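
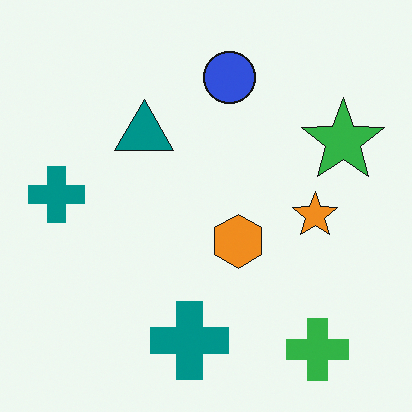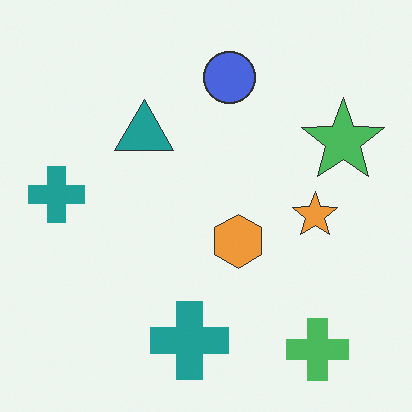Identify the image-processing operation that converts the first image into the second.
The image was given slightly reduced contrast.

Tones are pushed toward mid-grey across the whole image — a global contrast change.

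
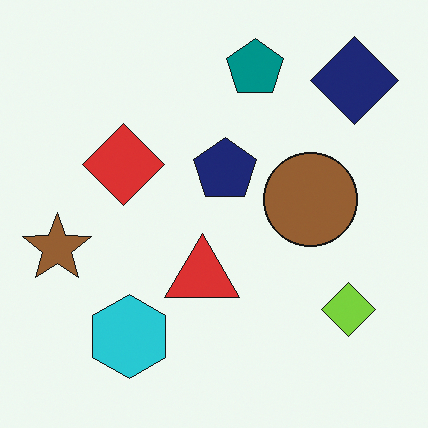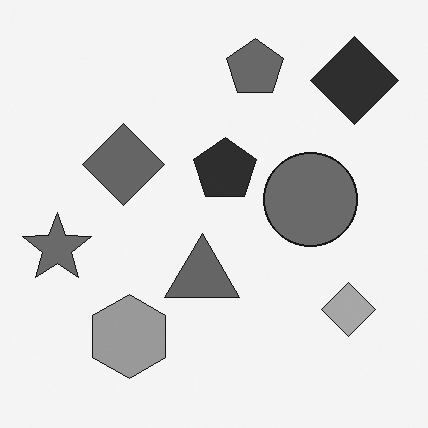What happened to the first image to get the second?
Converted to grayscale.

All color is removed — every shape is now a shade of grey.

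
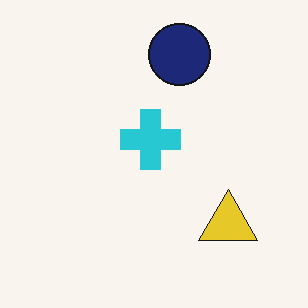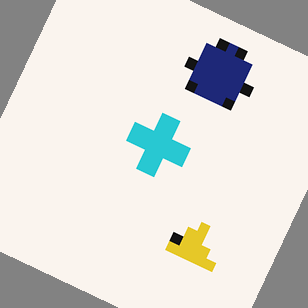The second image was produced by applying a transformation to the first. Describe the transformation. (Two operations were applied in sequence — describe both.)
The image was heavily pixelated into large blocks, then rotated clockwise by a clearly visible amount.

Shapes are reduced to large square blocks; fine edges and outlines are lost — a downscale-then-upscale (mosaic) effect. Every shape is tilted by the same angle and the image corners show triangular fill wedges — a whole-image rotation by a non-right angle.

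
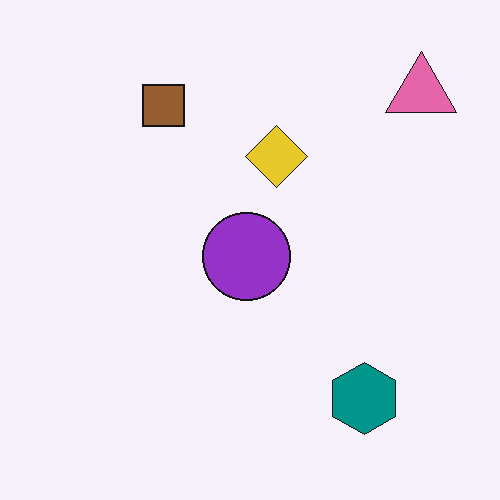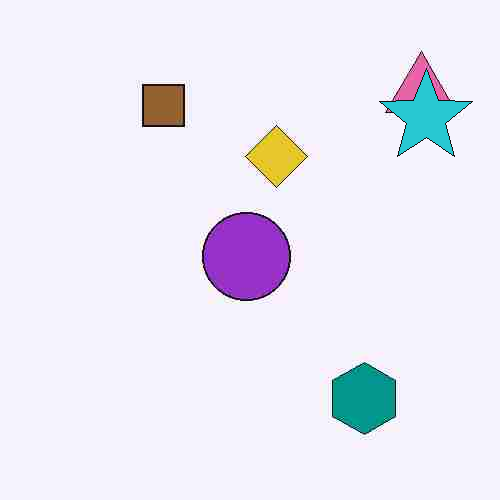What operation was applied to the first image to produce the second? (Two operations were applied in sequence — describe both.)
This is the original image heavily JPEG-compressed with obvious blocking artifacts, then overlaid with an additional cyan star.

Blocky 8×8 compression artifacts appear around shape edges and the flat background shows ringing — characteristic JPEG degradation. A cyan star appears in the second image that is absent from the first.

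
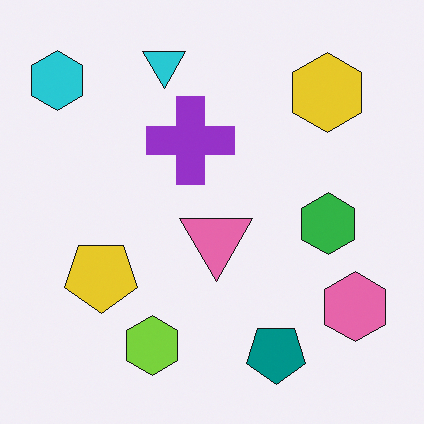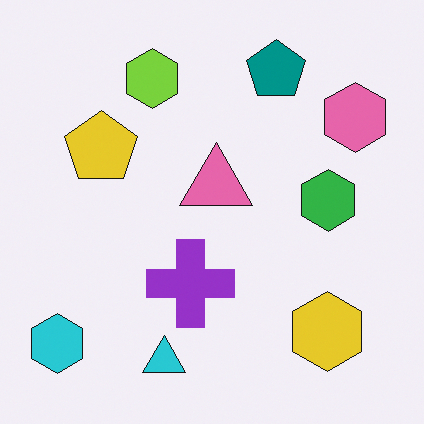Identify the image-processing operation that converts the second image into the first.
The image was flipped vertically (top ↔ bottom).

The cyan triangle is in the bottom of the second image and the top of the first — shapes on opposite sides of the horizontal midline have swapped in a mirror flip.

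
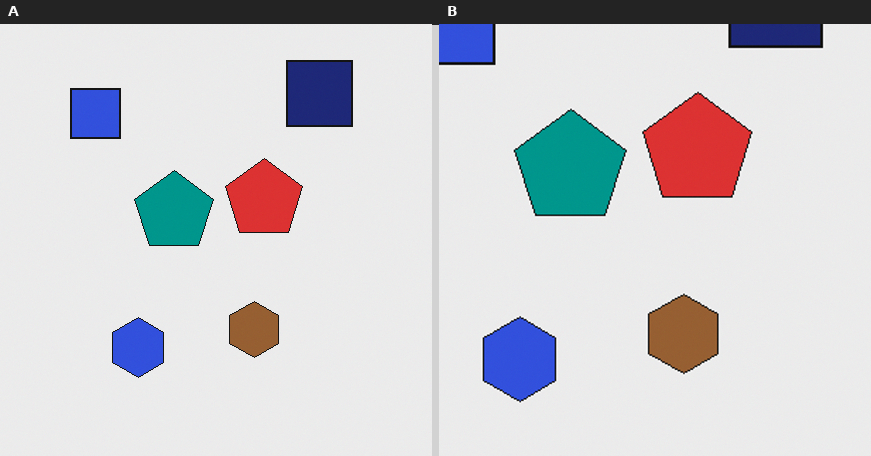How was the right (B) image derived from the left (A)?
The transformation is: cropped to a modestly smaller region and rescaled.

The visible shapes are larger and the field of view is narrower; shapes near the original edges may be partly or wholly outside the frame — a crop-and-rescale.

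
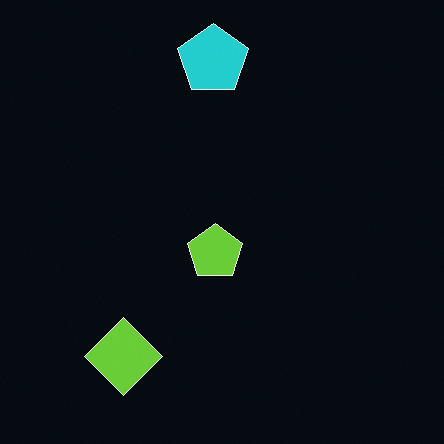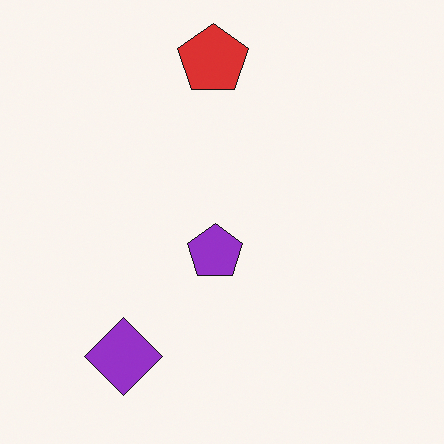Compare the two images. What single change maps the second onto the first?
The image was color-inverted (negative).

The light background has become dark and every shape's color is its complement — a photographic negative.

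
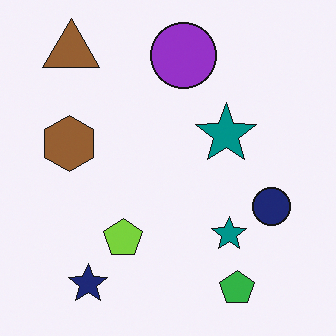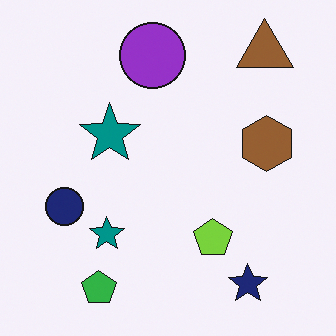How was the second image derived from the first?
The transformation is: flipped horizontally (left ↔ right).

The navy circle is in the right of the first image and the left of the second — shapes on opposite sides of the vertical midline have swapped in a mirror flip.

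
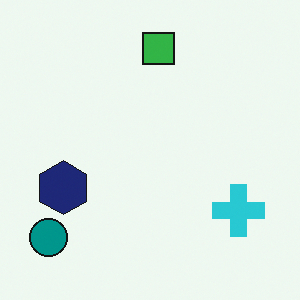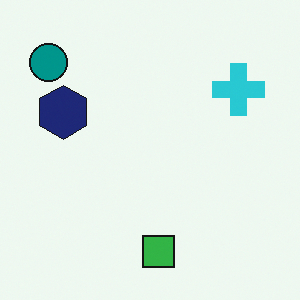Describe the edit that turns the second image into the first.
This is the original image flipped vertically (top ↔ bottom).

The green square is in the bottom of the second image and the top of the first — shapes on opposite sides of the horizontal midline have swapped in a mirror flip.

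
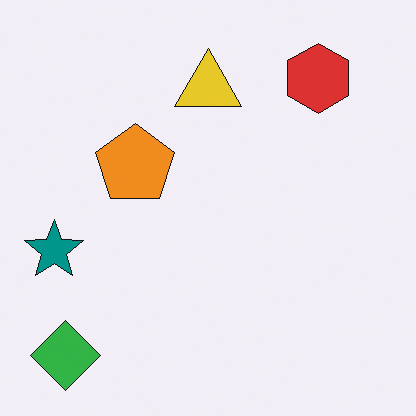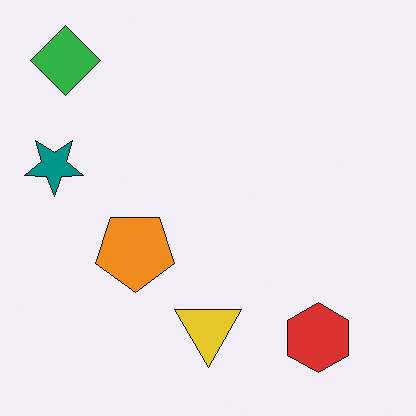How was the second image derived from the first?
The second image is the first flipped vertically (top ↔ bottom).

The green diamond is in the bottom-left of the first image and the top-left of the second — shapes on opposite sides of the horizontal midline have swapped in a mirror flip.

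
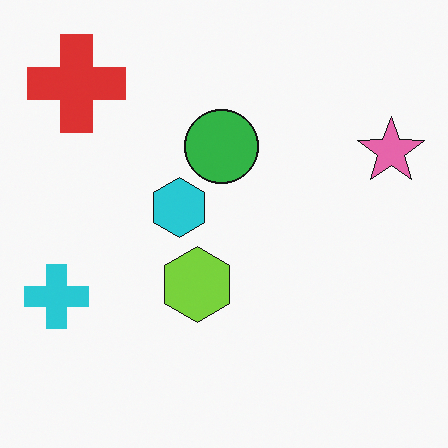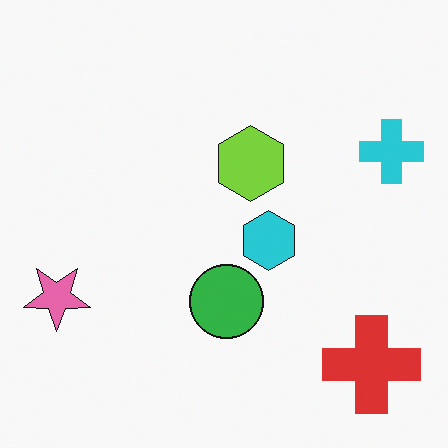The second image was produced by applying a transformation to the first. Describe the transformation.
It was rotated 180°.

The red cross sits in the top-left of the first image and the bottom-right of the second — consistent with a whole-image 180° rotation.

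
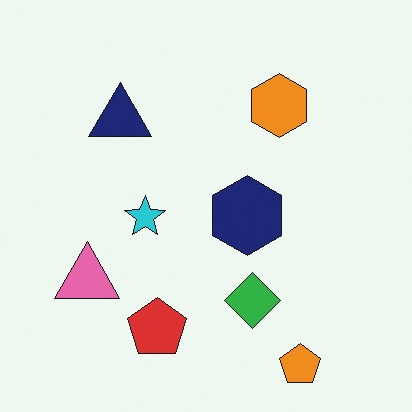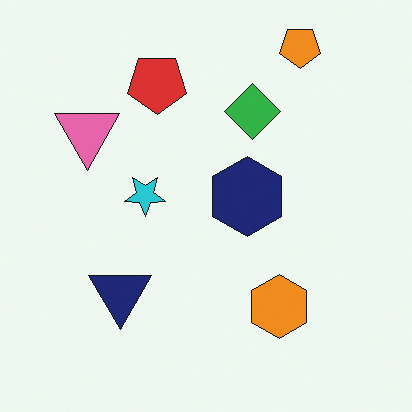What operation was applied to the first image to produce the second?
This is the original image flipped vertically (top ↔ bottom).

The orange pentagon is in the bottom-right of the first image and the top-right of the second — shapes on opposite sides of the horizontal midline have swapped in a mirror flip.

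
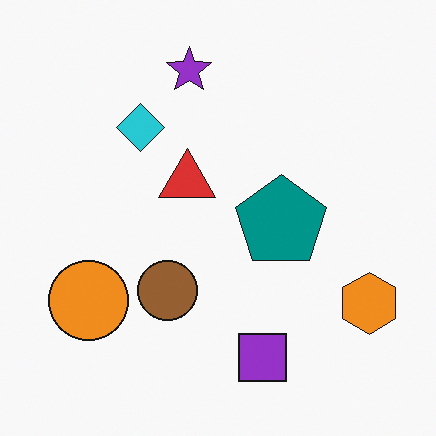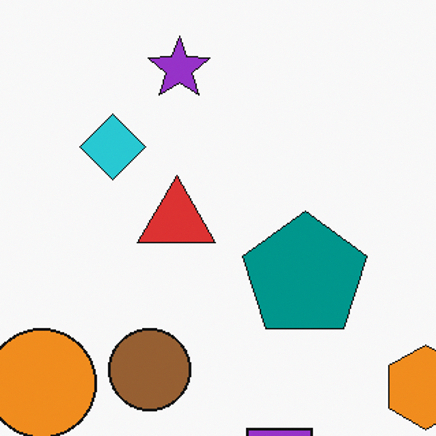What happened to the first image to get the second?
The image was cropped to a modestly smaller region and rescaled.

The visible shapes are larger and the field of view is narrower; shapes near the original edges may be partly or wholly outside the frame — a crop-and-rescale.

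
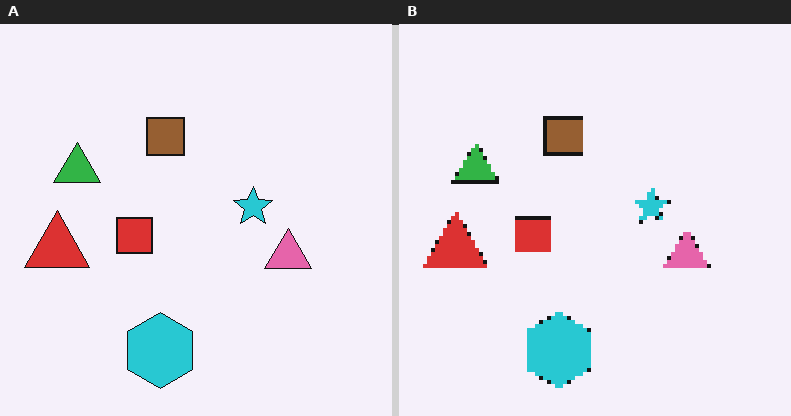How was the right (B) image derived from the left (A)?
Mildly pixelated.

Shapes are reduced to large square blocks; fine edges and outlines are lost — a downscale-then-upscale (mosaic) effect.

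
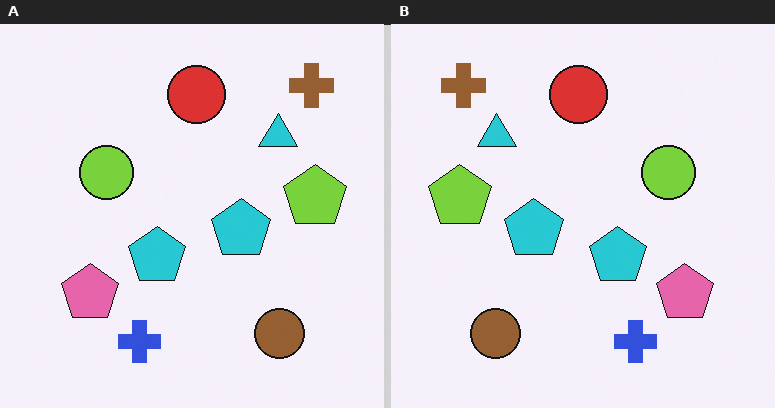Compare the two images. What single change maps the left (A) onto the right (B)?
The right (B) image is the left (A) flipped horizontally (left ↔ right).

The lime pentagon is in the right of the left (A) image and the left of the right (B) — shapes on opposite sides of the vertical midline have swapped in a mirror flip.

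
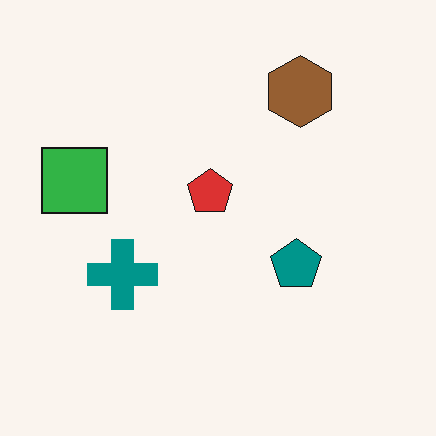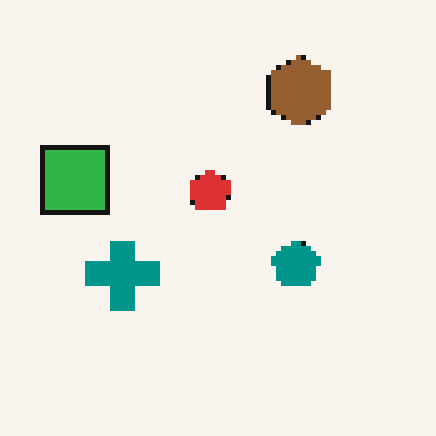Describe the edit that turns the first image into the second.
Lightly pixelated (a mild mosaic effect).

Shapes are reduced to large square blocks; fine edges and outlines are lost — a downscale-then-upscale (mosaic) effect.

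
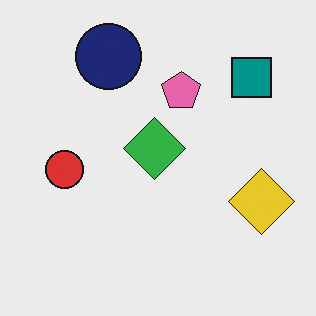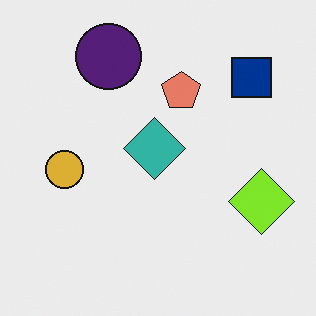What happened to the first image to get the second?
This is the original image hue-shifted slightly.

Every shape's color has rotated by the same amount around the hue wheel — a uniform hue shift.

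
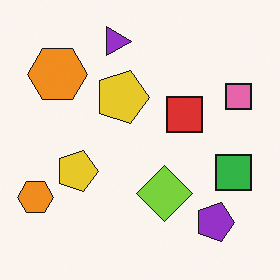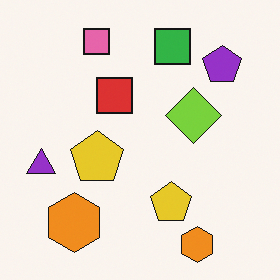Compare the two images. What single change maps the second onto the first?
The transformation is: rotated 90° clockwise.

The purple pentagon sits in the top-right of the second image and the bottom-right of the first — consistent with a whole-image 90° clockwise rotation.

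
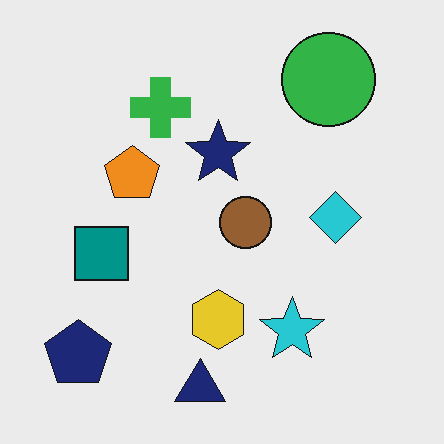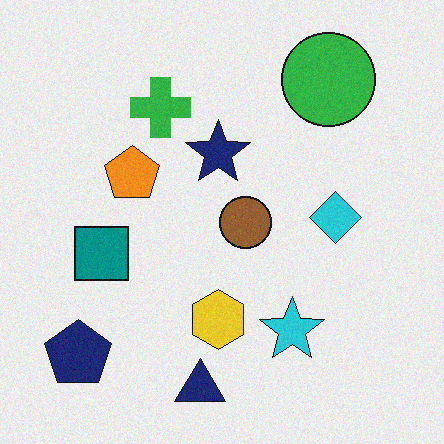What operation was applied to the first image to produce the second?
The transformation is: degraded with subtle gaussian noise.

Random speckle covers the whole image, including the flat background.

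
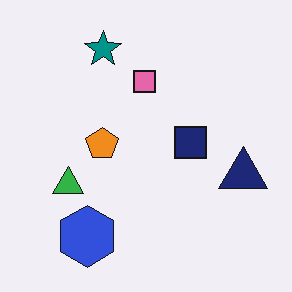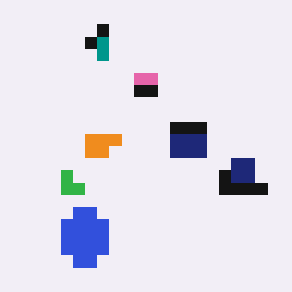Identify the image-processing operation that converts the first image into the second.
It was coarsely pixelated.

Shapes are reduced to large square blocks; fine edges and outlines are lost — a downscale-then-upscale (mosaic) effect.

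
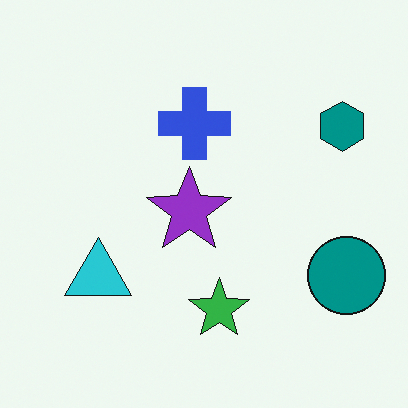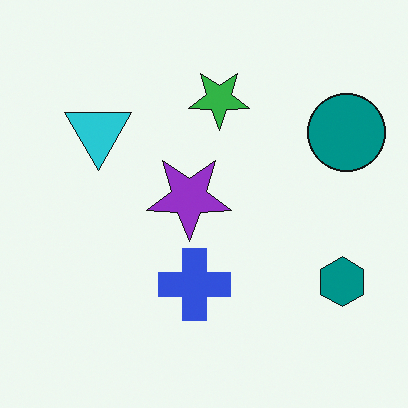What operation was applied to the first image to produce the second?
It was flipped vertically (top ↔ bottom).

The green star is in the bottom of the first image and the top of the second — shapes on opposite sides of the horizontal midline have swapped in a mirror flip.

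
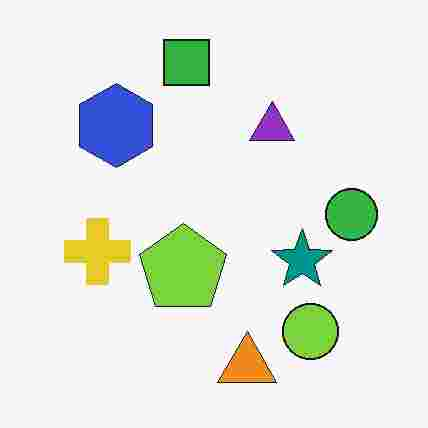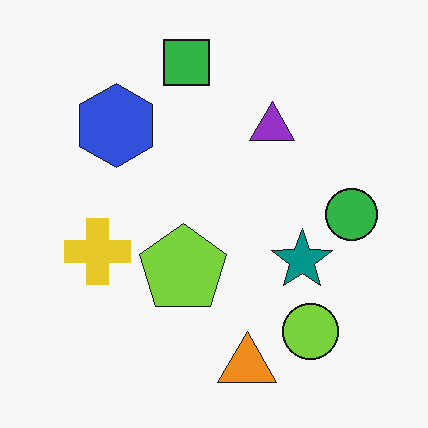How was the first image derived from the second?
It was heavily JPEG-compressed with obvious blocking artifacts.

Blocky 8×8 compression artifacts appear around shape edges and the flat background shows ringing — characteristic JPEG degradation.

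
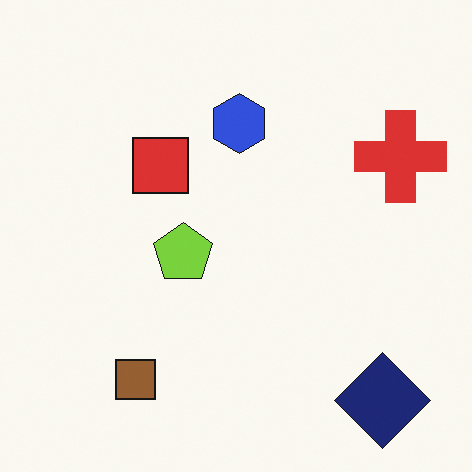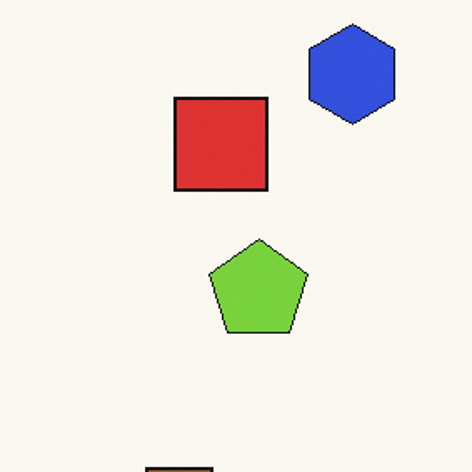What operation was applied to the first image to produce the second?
The image was cropped tightly and scaled back up.

The visible shapes are larger and the field of view is narrower; shapes near the original edges may be partly or wholly outside the frame — a crop-and-rescale.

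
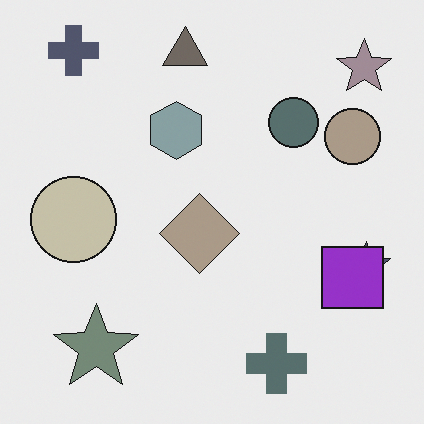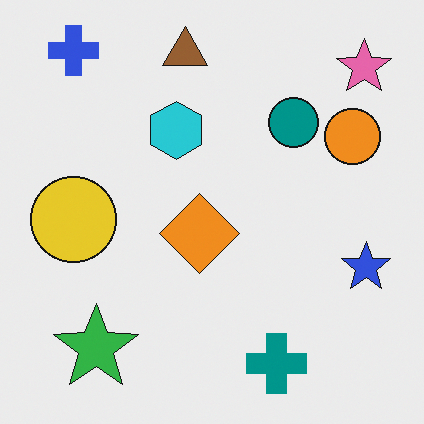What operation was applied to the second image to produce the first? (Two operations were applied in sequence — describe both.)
It was made much more muted (saturation change), then overlaid with an additional purple square.

All colors are more muted and greyish — a global saturation change. A purple square appears in the first image that is absent from the second.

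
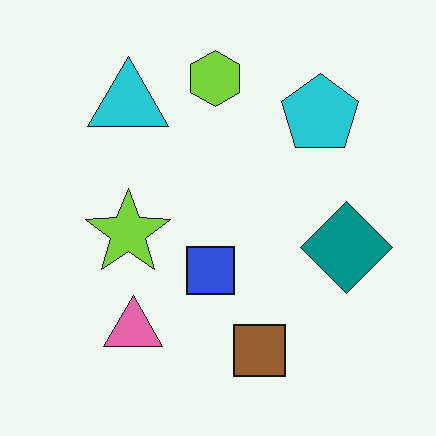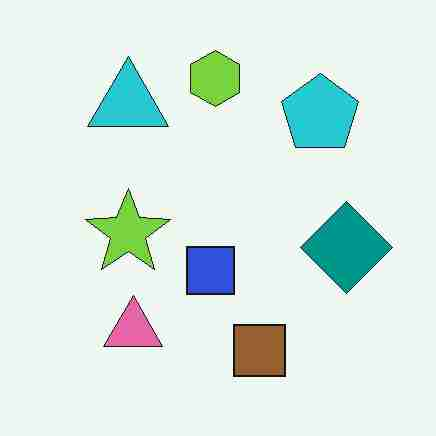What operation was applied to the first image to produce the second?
The transformation is: degraded with heavy JPEG compression.

Blocky 8×8 compression artifacts appear around shape edges and the flat background shows ringing — characteristic JPEG degradation.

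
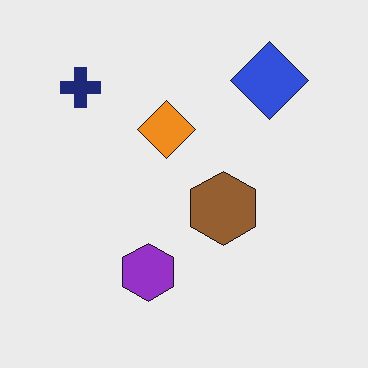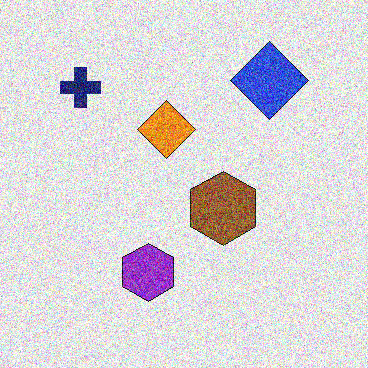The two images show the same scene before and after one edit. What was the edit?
The transformation is: degraded with strong gaussian noise.

Random speckle covers the whole image, including the flat background.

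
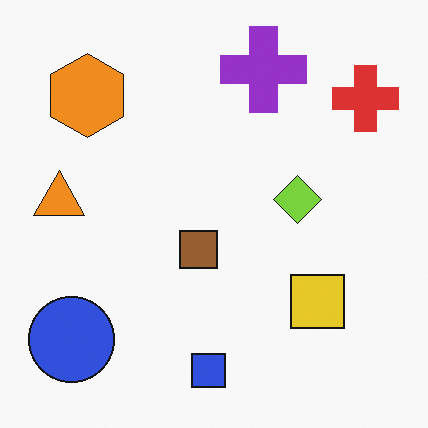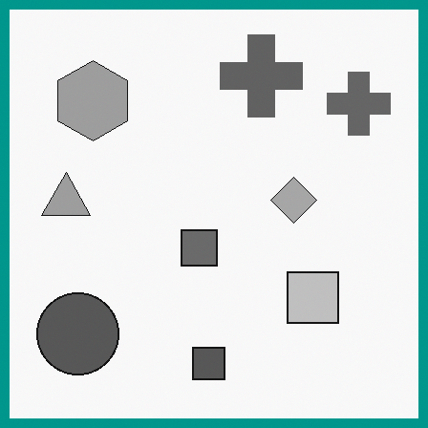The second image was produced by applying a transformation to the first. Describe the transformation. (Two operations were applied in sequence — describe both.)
The transformation is: converted to grayscale, then framed with a teal border.

All color is removed — every shape is now a shade of grey. A solid teal frame runs around the edge of the second image, with the content slightly shrunk inside it.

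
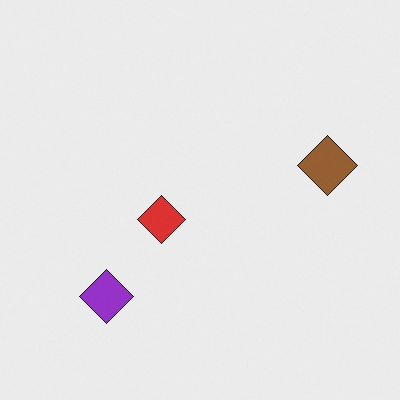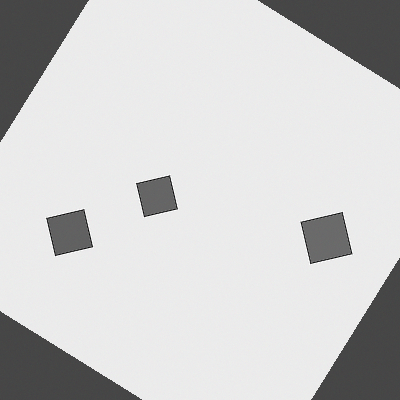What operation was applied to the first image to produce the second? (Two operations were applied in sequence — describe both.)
It was converted to grayscale, then rotated clockwise by a large amount — several tens of degrees.

All color is removed — every shape is now a shade of grey. Every shape is tilted by the same angle and the image corners show triangular fill wedges — a whole-image rotation by a non-right angle.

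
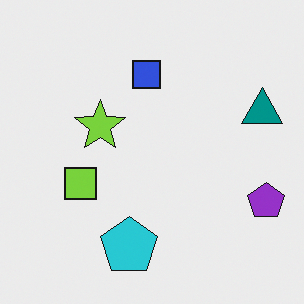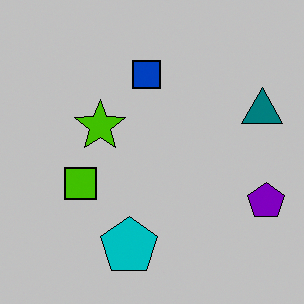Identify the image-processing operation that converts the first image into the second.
The image was aggressively posterized.

Each flat color has snapped to a coarser quantized level — most visibly, the near-white background has dropped to a flat grey.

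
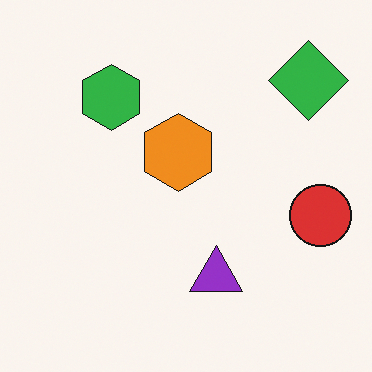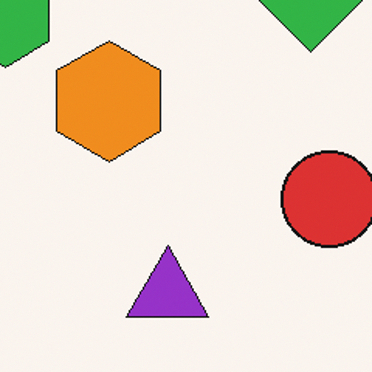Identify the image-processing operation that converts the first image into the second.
The transformation is: cropped slightly and scaled back up.

The visible shapes are larger and the field of view is narrower; shapes near the original edges may be partly or wholly outside the frame — a crop-and-rescale.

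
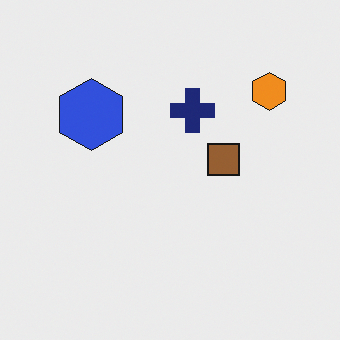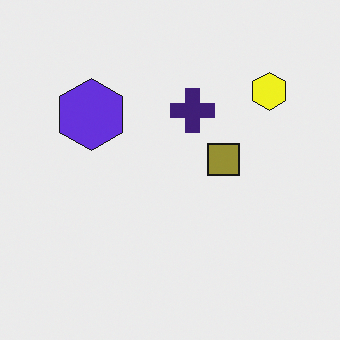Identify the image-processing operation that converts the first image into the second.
The transformation is: hue-shifted by a small amount.

Every shape's color has rotated by the same amount around the hue wheel — a uniform hue shift.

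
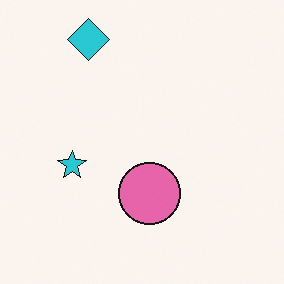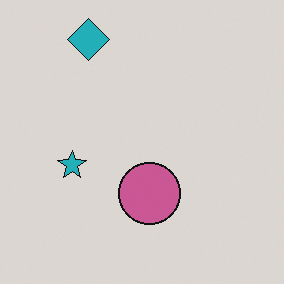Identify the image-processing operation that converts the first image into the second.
Darkened a little.

Every pixel — background and shapes alike — is uniformly darkened.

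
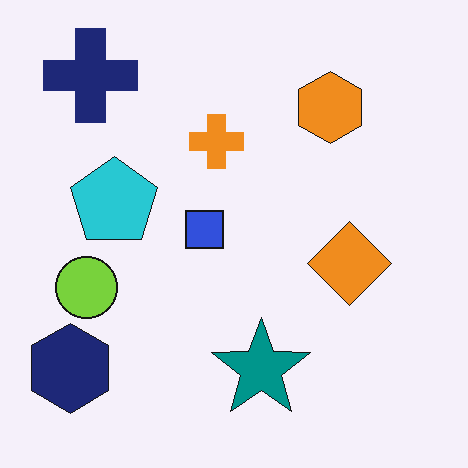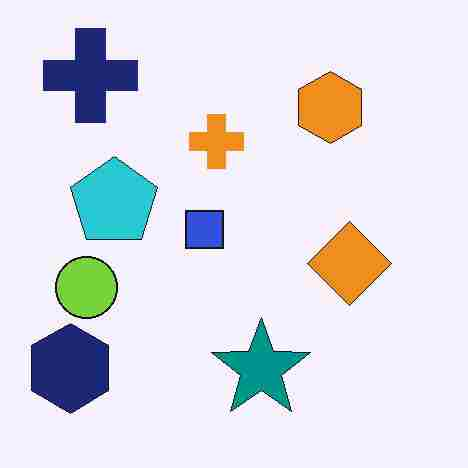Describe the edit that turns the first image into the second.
The second image is the first heavily JPEG-compressed with obvious blocking artifacts.

Blocky 8×8 compression artifacts appear around shape edges and the flat background shows ringing — characteristic JPEG degradation.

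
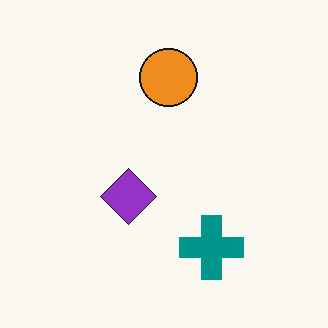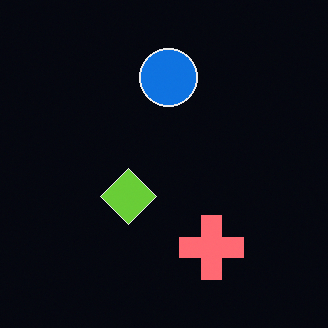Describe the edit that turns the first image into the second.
Color-inverted (negative).

The light background has become dark and every shape's color is its complement — a photographic negative.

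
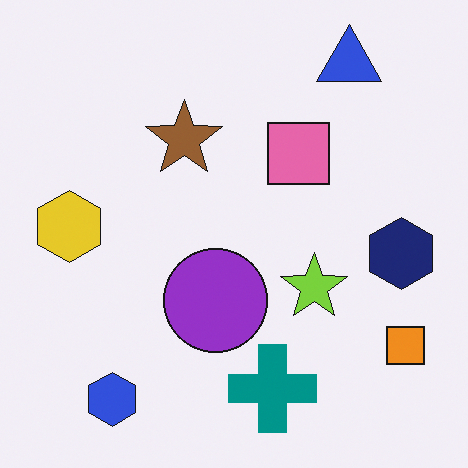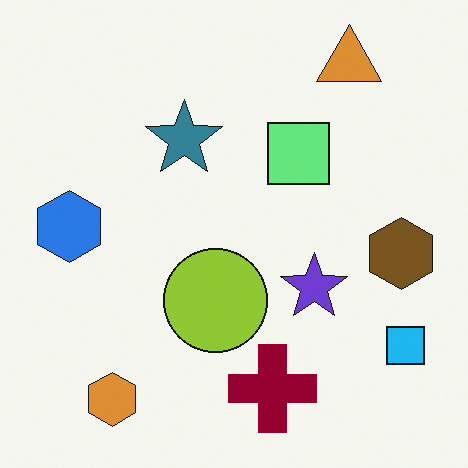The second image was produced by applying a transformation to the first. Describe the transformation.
It was hue-shifted through roughly half the color wheel.

Every shape's color has rotated by the same amount around the hue wheel — a uniform hue shift.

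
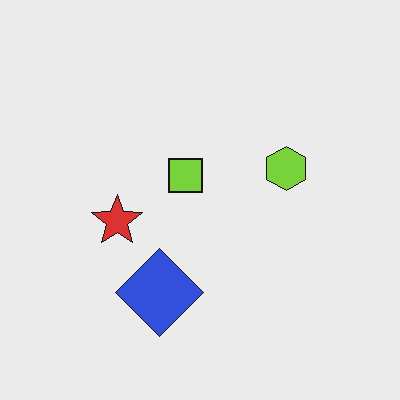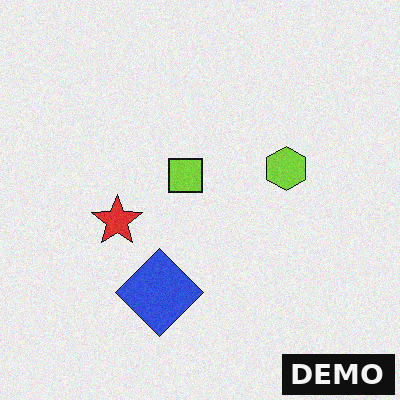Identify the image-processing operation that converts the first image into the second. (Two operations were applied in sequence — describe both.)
The transformation is: degraded with a light layer of grain, then watermarked with the text "DEMO" in the lower-right corner.

Random speckle covers the whole image, including the flat background. A dark label reading "DEMO" appears in the lower-right corner.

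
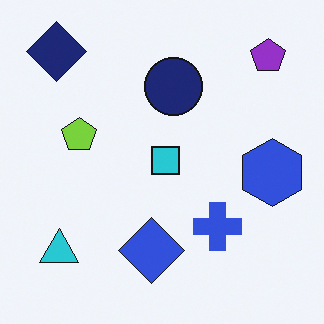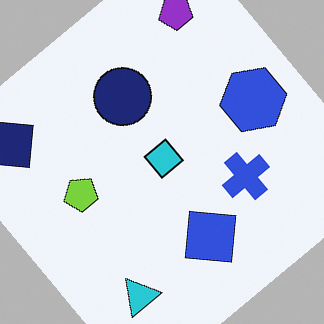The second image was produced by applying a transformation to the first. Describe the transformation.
Rotated counter-clockwise by a large amount — several tens of degrees.

Every shape is tilted by the same angle and the image corners show triangular fill wedges — a whole-image rotation by a non-right angle.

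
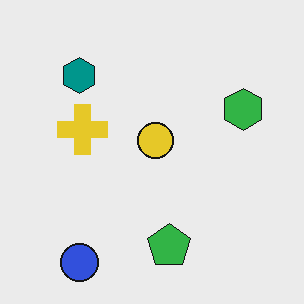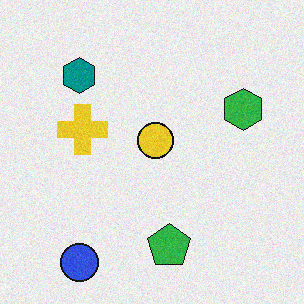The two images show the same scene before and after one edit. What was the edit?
The transformation is: degraded with a light layer of grain.

Random speckle covers the whole image, including the flat background.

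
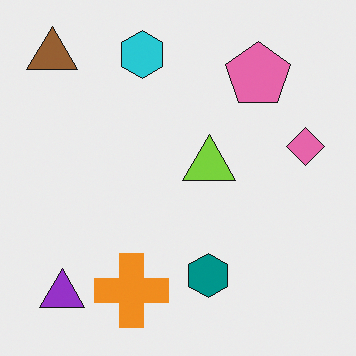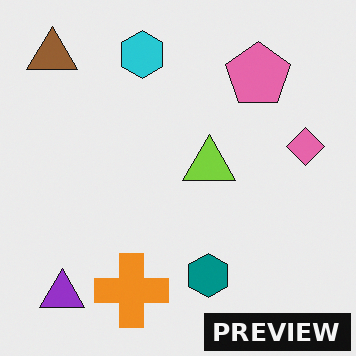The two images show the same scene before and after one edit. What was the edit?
The transformation is: watermarked with the text "PREVIEW" in the lower-right corner.

A dark label reading "PREVIEW" appears in the lower-right corner.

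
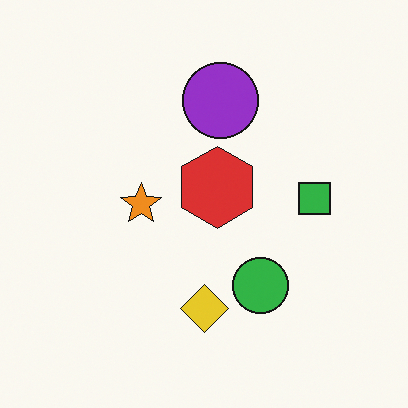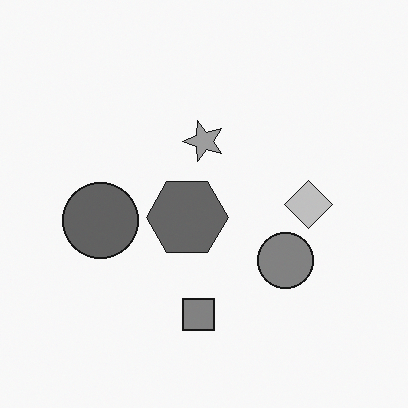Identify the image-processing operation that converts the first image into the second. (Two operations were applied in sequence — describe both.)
The image was converted to grayscale, then transposed (reflected across the top-left ↔ bottom-right diagonal).

All color is removed — every shape is now a shade of grey. Shapes have swapped their row and column positions — what was in the top-right is now in the bottom-left — a diagonal reflection.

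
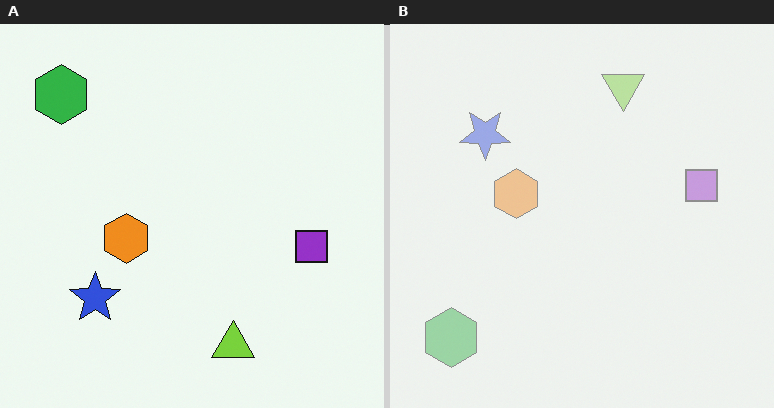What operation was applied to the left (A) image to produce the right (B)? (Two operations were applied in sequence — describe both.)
It was washed out (contrast reduced), then flipped vertically (top ↔ bottom).

Tones are pushed toward mid-grey across the whole image — a global contrast change. The lime triangle is in the bottom of the left (A) image and the top of the right (B) — shapes on opposite sides of the horizontal midline have swapped in a mirror flip.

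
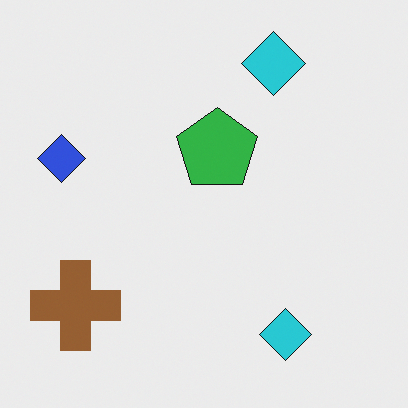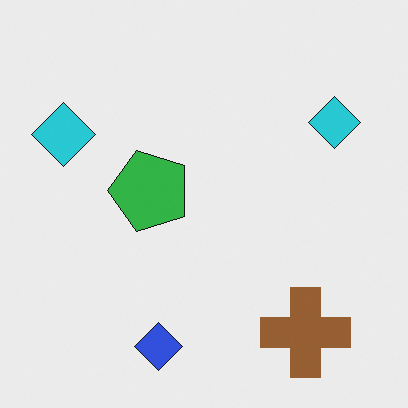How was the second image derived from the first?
It was rotated 90° counter-clockwise.

The brown cross sits in the bottom-left of the first image and the bottom-right of the second — consistent with a whole-image 90° counter-clockwise rotation.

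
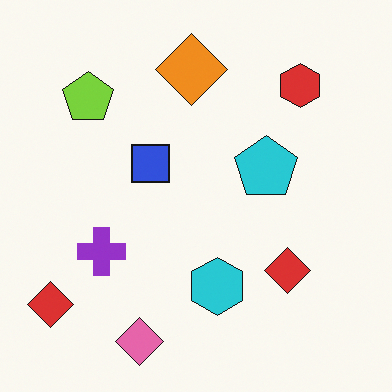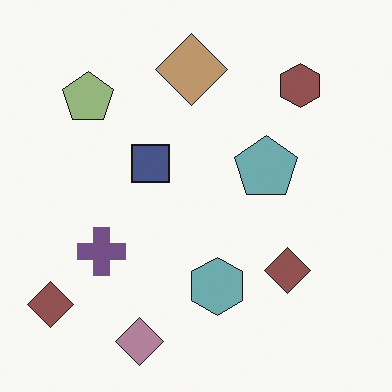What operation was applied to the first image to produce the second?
The image was made much more muted (saturation change).

All colors are more muted and greyish — a global saturation change.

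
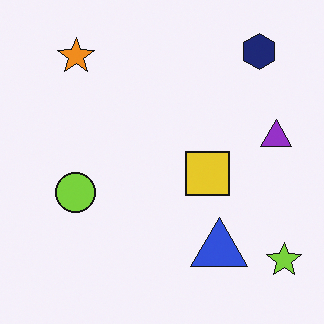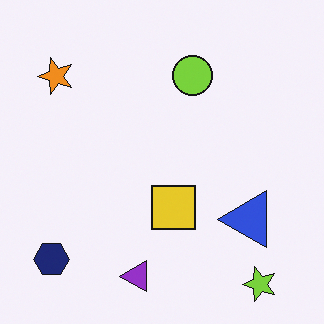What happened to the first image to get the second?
This is the original image transposed (reflected across the top-left ↔ bottom-right diagonal).

Shapes have swapped their row and column positions — what was in the top-right is now in the bottom-left — a diagonal reflection.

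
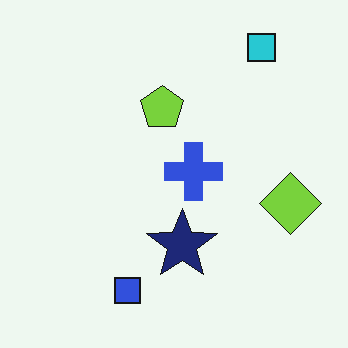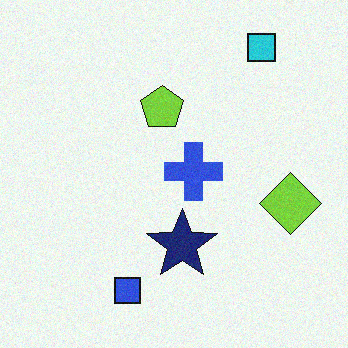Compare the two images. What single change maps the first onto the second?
The transformation is: degraded with light additive noise.

Random speckle covers the whole image, including the flat background.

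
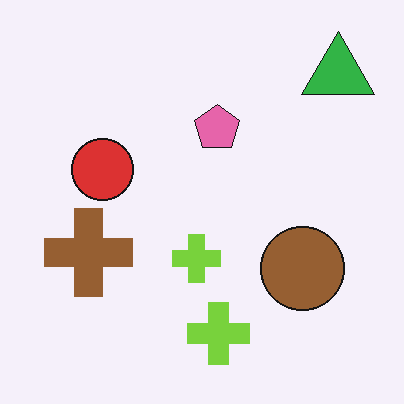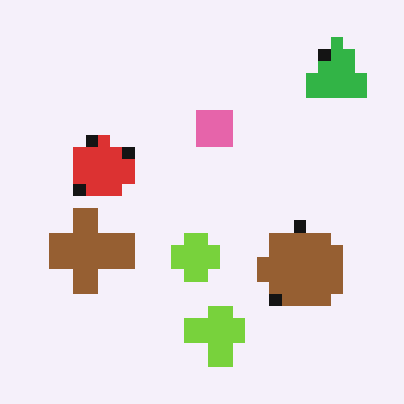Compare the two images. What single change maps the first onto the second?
The transformation is: coarsely pixelated.

Shapes are reduced to large square blocks; fine edges and outlines are lost — a downscale-then-upscale (mosaic) effect.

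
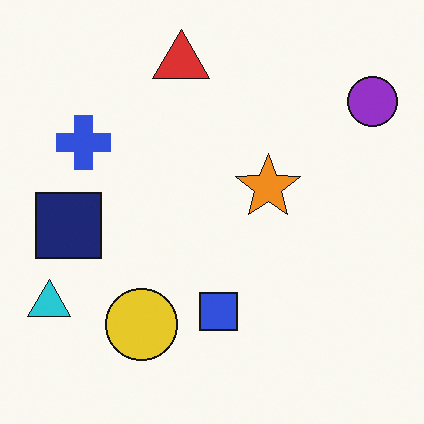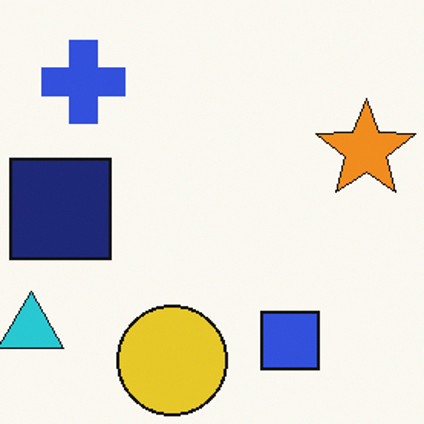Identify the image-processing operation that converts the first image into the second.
This is the original image cropped to a modestly smaller region and rescaled.

The visible shapes are larger and the field of view is narrower; shapes near the original edges may be partly or wholly outside the frame — a crop-and-rescale.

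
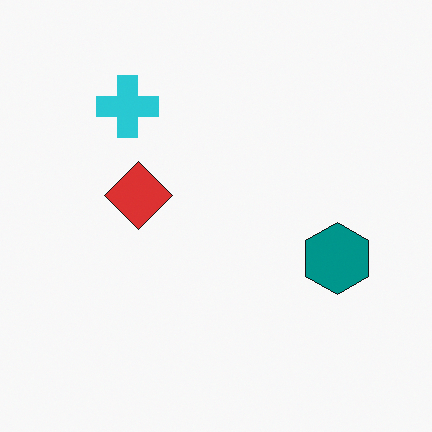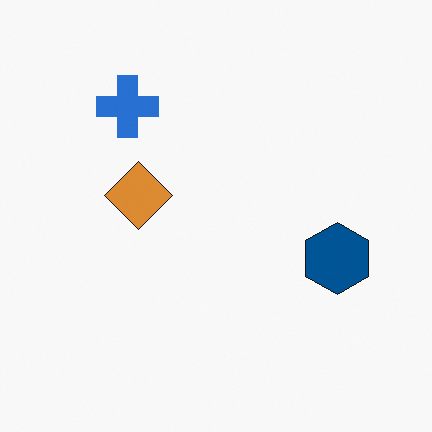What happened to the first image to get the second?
The transformation is: hue-shifted by a small amount.

Every shape's color has rotated by the same amount around the hue wheel — a uniform hue shift.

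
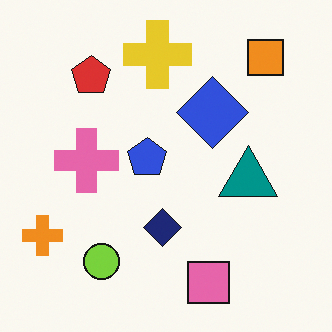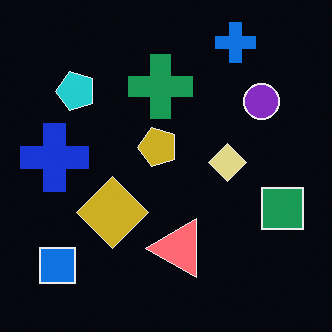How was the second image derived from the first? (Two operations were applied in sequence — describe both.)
The image was transposed (reflected across the top-left ↔ bottom-right diagonal), then color-inverted (negative).

Shapes have swapped their row and column positions — what was in the top-right is now in the bottom-left — a diagonal reflection. The light background has become dark and every shape's color is its complement — a photographic negative.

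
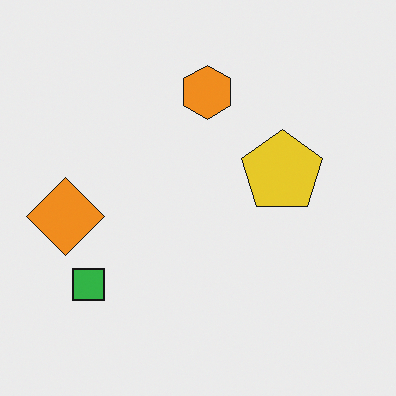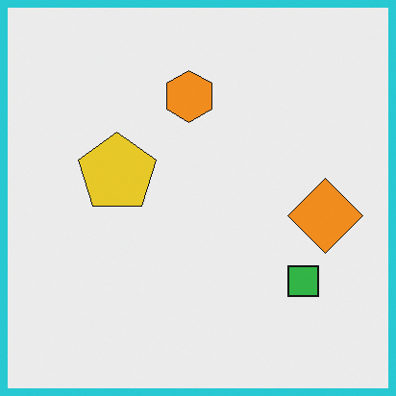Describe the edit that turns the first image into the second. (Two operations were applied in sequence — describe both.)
This is the original image flipped horizontally (left ↔ right), then framed with a cyan border.

The orange diamond is in the left of the first image and the right of the second — shapes on opposite sides of the vertical midline have swapped in a mirror flip. A solid cyan frame runs around the edge of the second image, with the content slightly shrunk inside it.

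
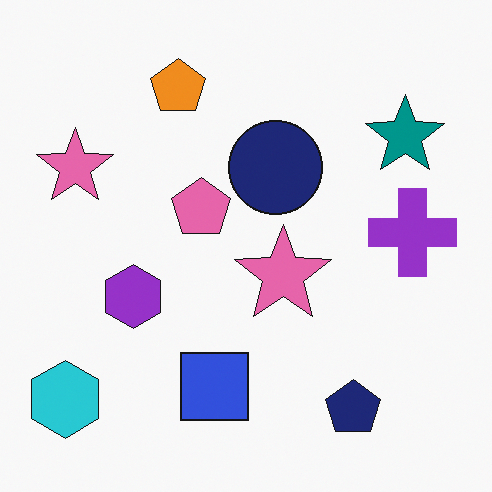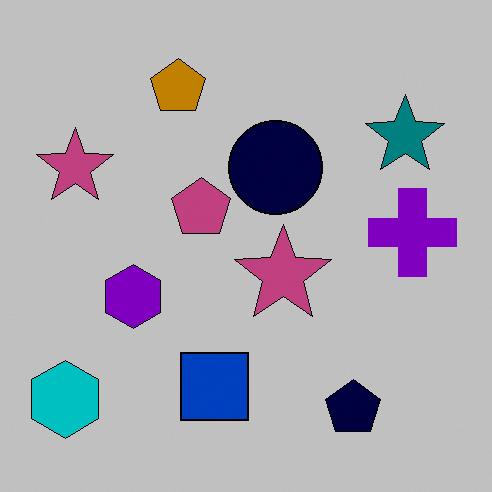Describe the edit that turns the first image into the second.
The image was aggressively posterized.

Each flat color has snapped to a coarser quantized level — most visibly, the near-white background has dropped to a flat grey.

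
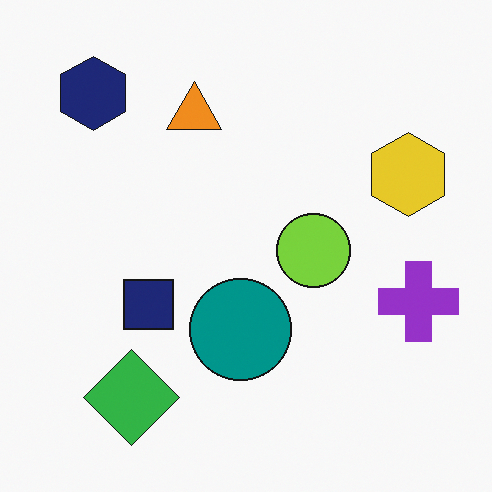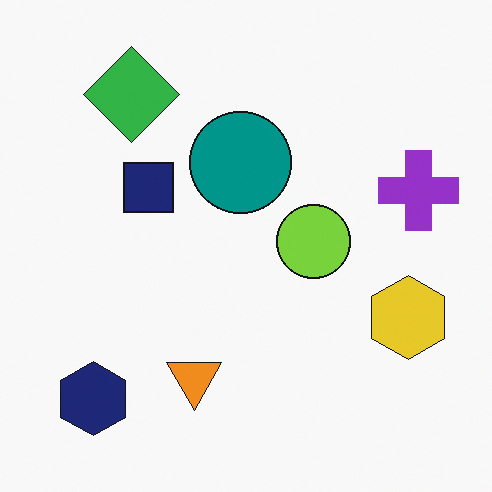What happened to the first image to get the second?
This is the original image flipped vertically (top ↔ bottom).

The navy hexagon is in the top-left of the first image and the bottom-left of the second — shapes on opposite sides of the horizontal midline have swapped in a mirror flip.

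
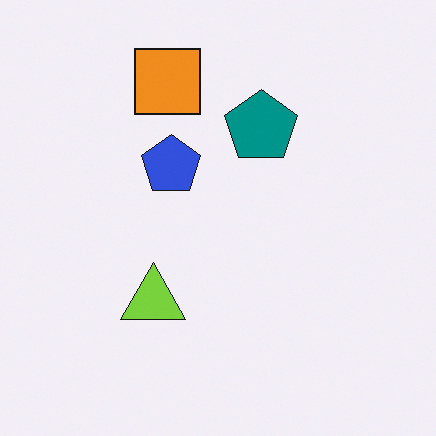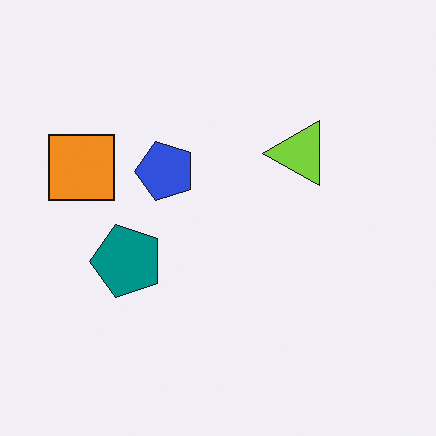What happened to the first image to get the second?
It was transposed (reflected across the top-left ↔ bottom-right diagonal).

Shapes have swapped their row and column positions — what was in the top-right is now in the bottom-left — a diagonal reflection.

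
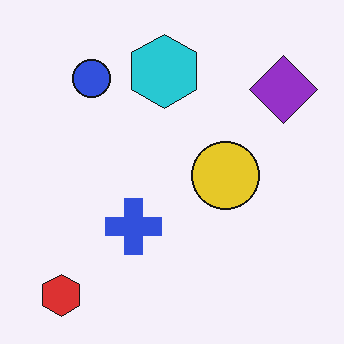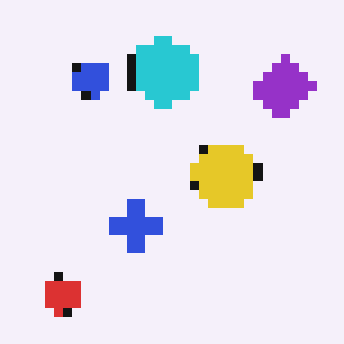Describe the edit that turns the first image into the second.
Heavily pixelated into large blocks.

Shapes are reduced to large square blocks; fine edges and outlines are lost — a downscale-then-upscale (mosaic) effect.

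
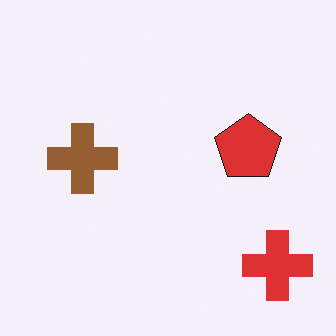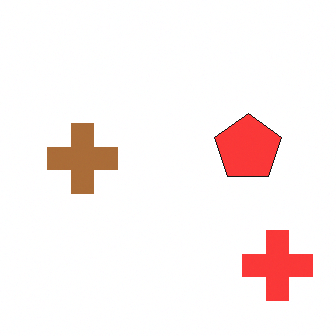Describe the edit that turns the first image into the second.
The image was brightened a little.

Every pixel — background and shapes alike — is uniformly brightened.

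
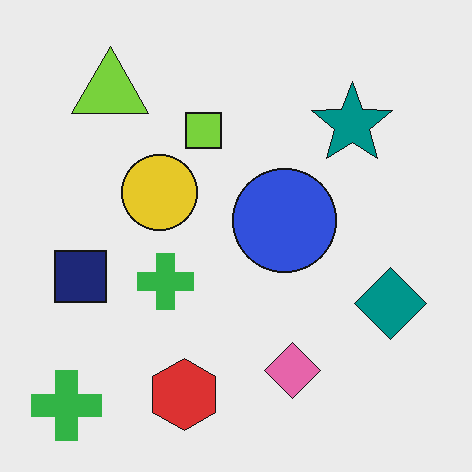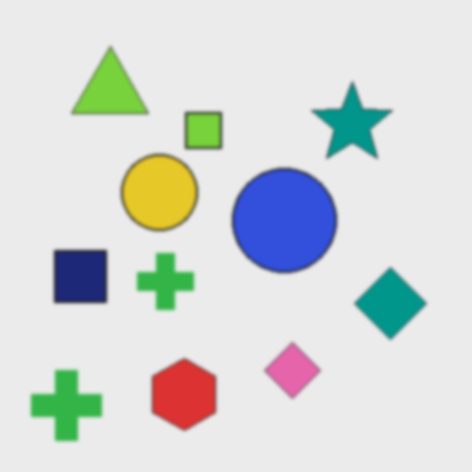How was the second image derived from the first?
This is the original image given a subtle gaussian blur.

Shape edges and outlines are uniformly softened across the whole image.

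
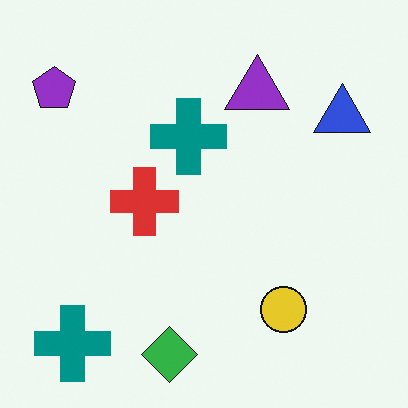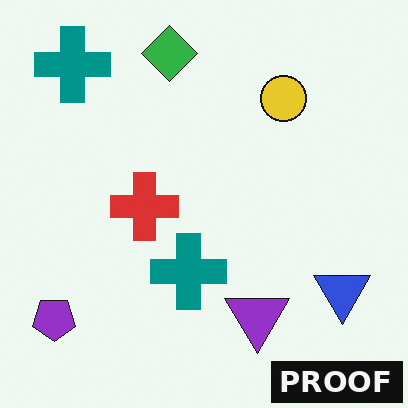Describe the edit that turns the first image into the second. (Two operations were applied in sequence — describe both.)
This is the original image flipped vertically (top ↔ bottom), then watermarked with the text "PROOF" in the lower-right corner.

The green diamond is in the bottom of the first image and the top of the second — shapes on opposite sides of the horizontal midline have swapped in a mirror flip. A dark label reading "PROOF" appears in the lower-right corner.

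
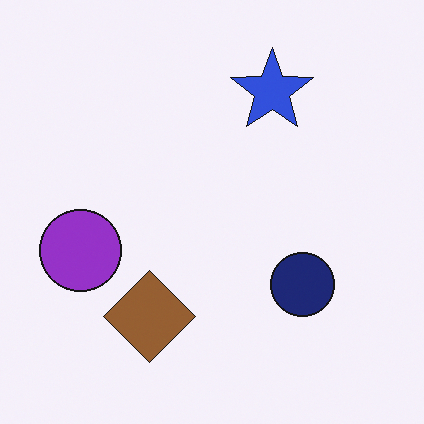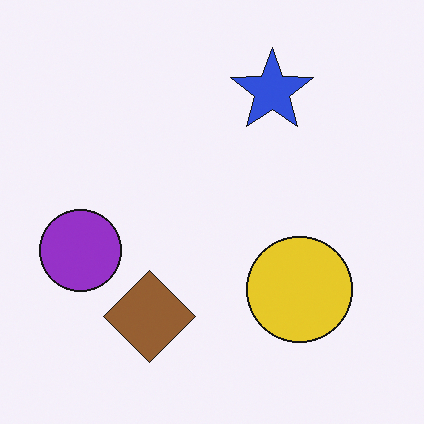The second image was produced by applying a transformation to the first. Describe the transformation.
The transformation is: overlaid with an additional yellow circle.

A yellow circle appears in the second image that is absent from the first.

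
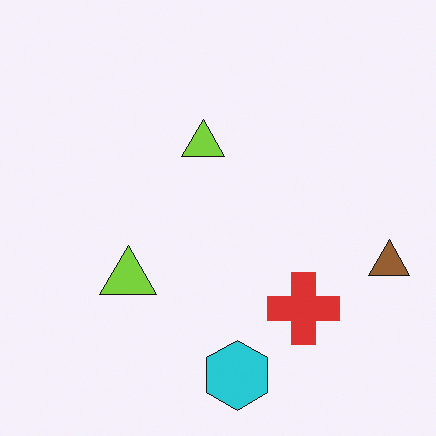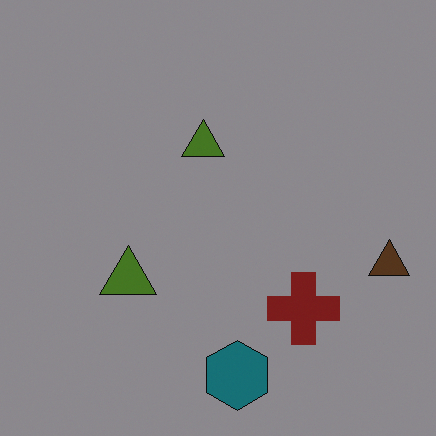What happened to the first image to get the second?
This is the original image darkened a lot.

Every pixel — background and shapes alike — is uniformly darkened.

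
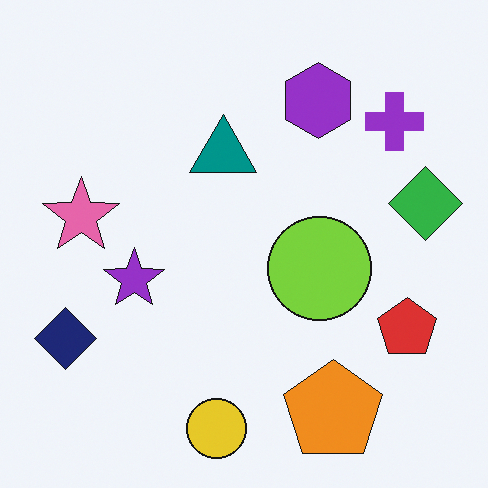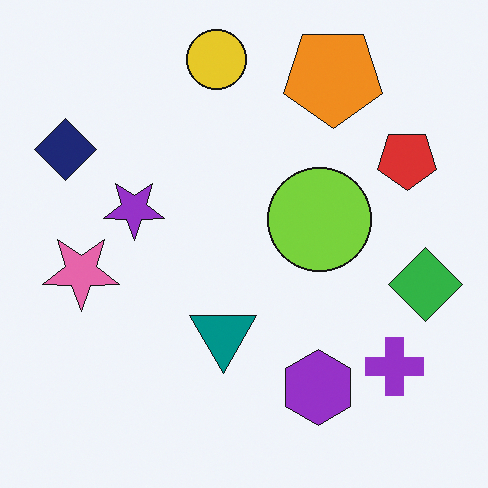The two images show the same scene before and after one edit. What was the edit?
The transformation is: flipped vertically (top ↔ bottom).

The yellow circle is in the bottom of the first image and the top of the second — shapes on opposite sides of the horizontal midline have swapped in a mirror flip.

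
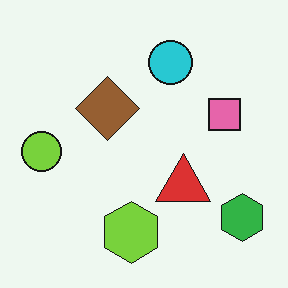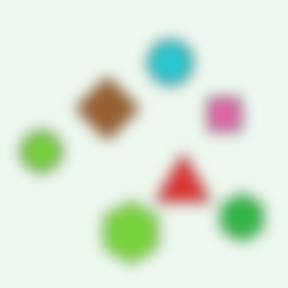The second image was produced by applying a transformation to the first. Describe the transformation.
Strongly gaussian-blurred.

Shape edges and outlines are uniformly softened across the whole image.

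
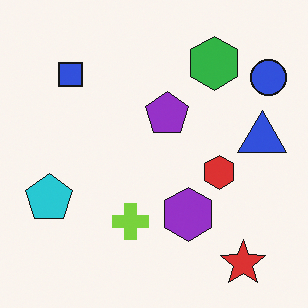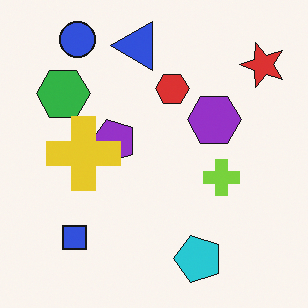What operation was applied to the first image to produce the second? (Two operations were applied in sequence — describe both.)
The second image is the first rotated 90° counter-clockwise, then overlaid with an additional yellow cross.

The red star sits in the bottom-right of the first image and the top-right of the second — consistent with a whole-image 90° counter-clockwise rotation. A yellow cross appears in the second image that is absent from the first.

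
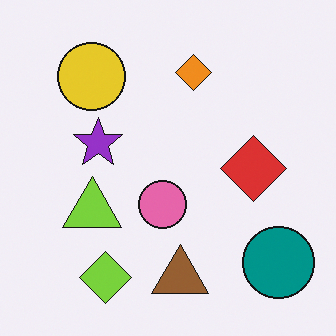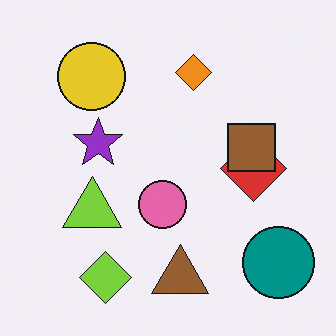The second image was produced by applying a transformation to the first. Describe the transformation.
It was overlaid with an additional brown square.

A brown square appears in the second image that is absent from the first.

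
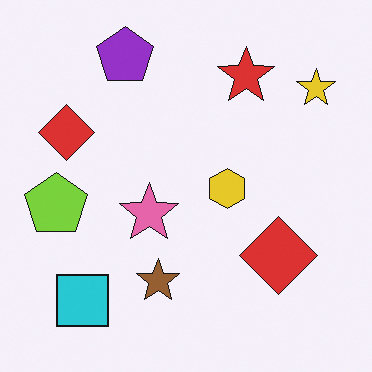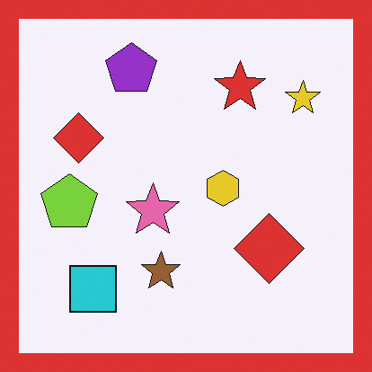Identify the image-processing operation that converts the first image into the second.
Framed with a red border.

A solid red frame runs around the edge of the second image, with the content slightly shrunk inside it.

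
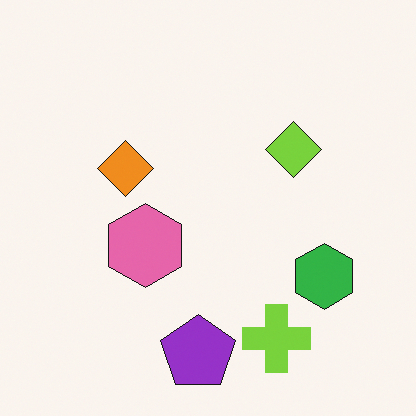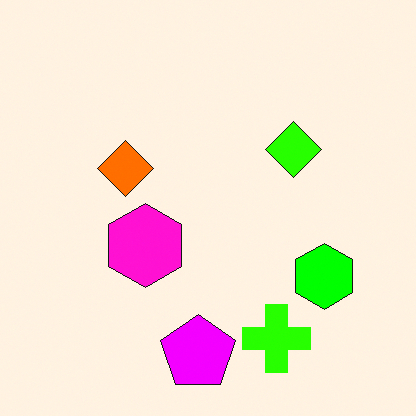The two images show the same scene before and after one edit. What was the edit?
The transformation is: made much more vivid (saturation change).

All colors are more vivid — a global saturation change.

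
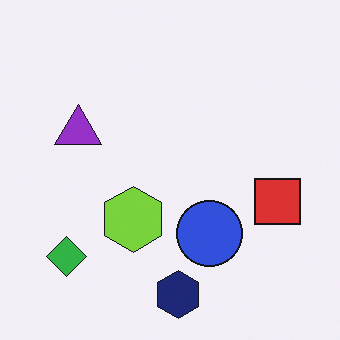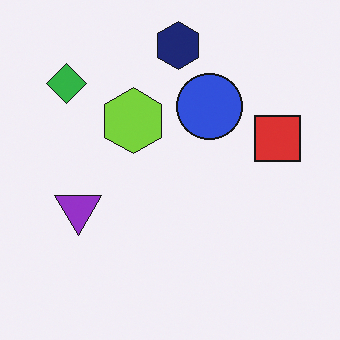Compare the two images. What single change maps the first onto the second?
The transformation is: flipped vertically (top ↔ bottom).

The navy hexagon is in the bottom of the first image and the top of the second — shapes on opposite sides of the horizontal midline have swapped in a mirror flip.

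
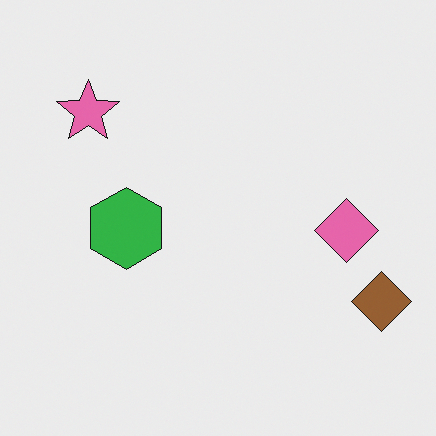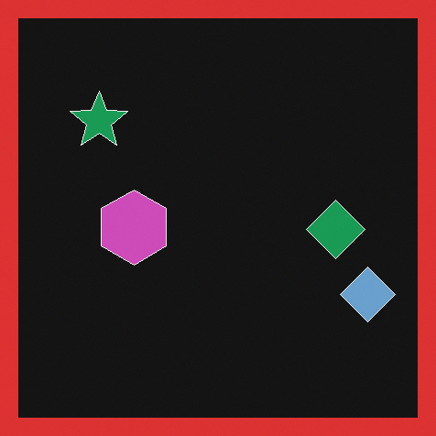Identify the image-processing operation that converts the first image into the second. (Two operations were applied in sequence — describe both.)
The second image is the first color-inverted (negative), then framed with a red border.

The light background has become dark and every shape's color is its complement — a photographic negative. A solid red frame runs around the edge of the second image, with the content slightly shrunk inside it.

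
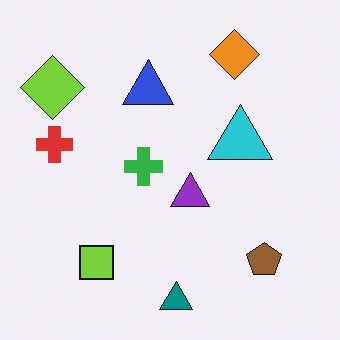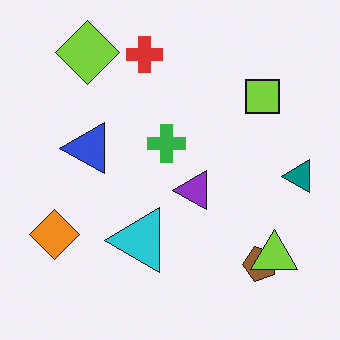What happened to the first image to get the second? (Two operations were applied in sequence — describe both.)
It was transposed (reflected across the top-left ↔ bottom-right diagonal), then overlaid with an additional lime triangle.

Shapes have swapped their row and column positions — what was in the top-right is now in the bottom-left — a diagonal reflection. A lime triangle appears in the second image that is absent from the first.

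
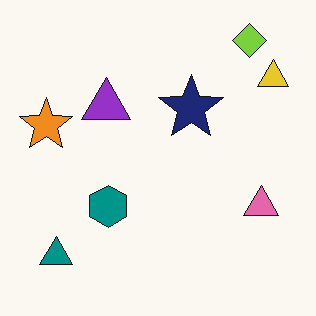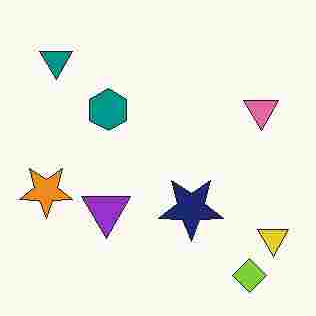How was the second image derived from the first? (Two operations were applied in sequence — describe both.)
Degraded with heavy JPEG compression, then flipped vertically (top ↔ bottom).

Blocky 8×8 compression artifacts appear around shape edges and the flat background shows ringing — characteristic JPEG degradation. The lime diamond is in the top-right of the first image and the bottom-right of the second — shapes on opposite sides of the horizontal midline have swapped in a mirror flip.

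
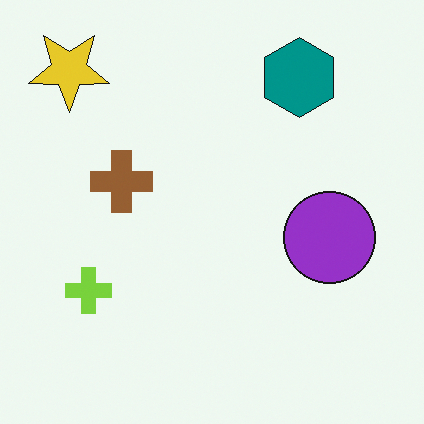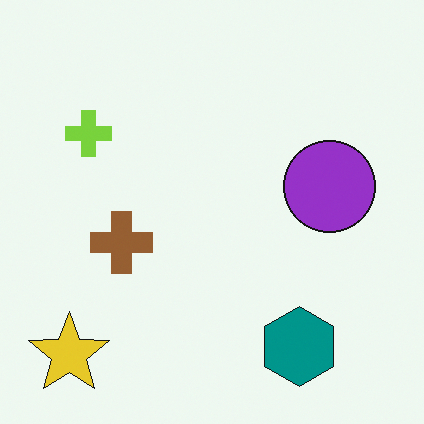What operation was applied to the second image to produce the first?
The image was flipped vertically (top ↔ bottom).

The yellow star is in the bottom-left of the second image and the top-left of the first — shapes on opposite sides of the horizontal midline have swapped in a mirror flip.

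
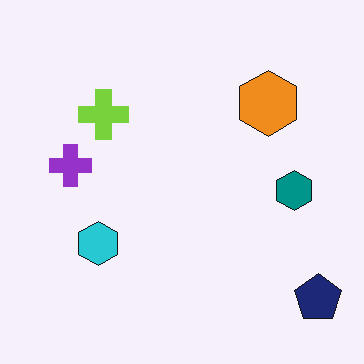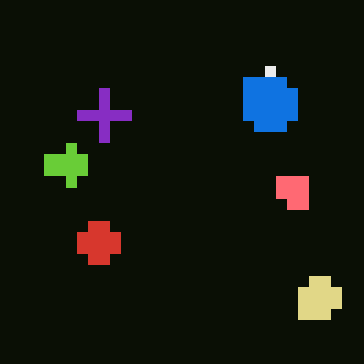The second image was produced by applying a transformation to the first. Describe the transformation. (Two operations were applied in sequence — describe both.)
The image was color-inverted (negative), then heavily pixelated into large blocks.

The light background has become dark and every shape's color is its complement — a photographic negative. Shapes are reduced to large square blocks; fine edges and outlines are lost — a downscale-then-upscale (mosaic) effect.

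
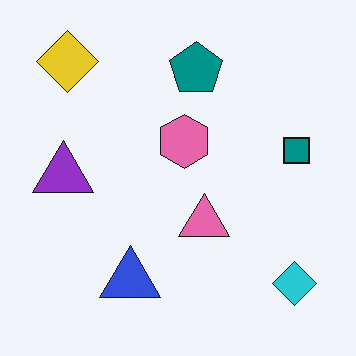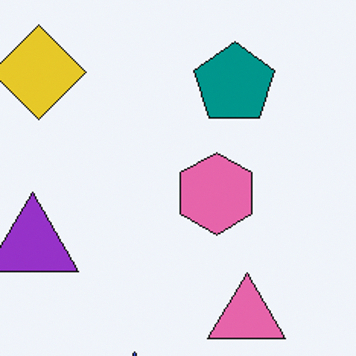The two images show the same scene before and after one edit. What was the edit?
Cropped to a modestly smaller region and rescaled.

The visible shapes are larger and the field of view is narrower; shapes near the original edges may be partly or wholly outside the frame — a crop-and-rescale.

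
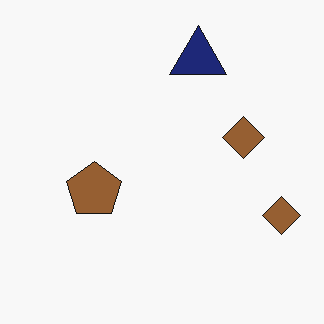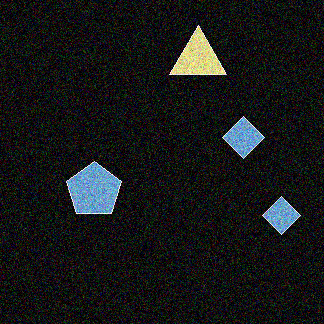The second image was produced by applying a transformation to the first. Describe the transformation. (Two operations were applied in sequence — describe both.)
The transformation is: color-inverted (negative), then degraded with heavy additive noise.

The light background has become dark and every shape's color is its complement — a photographic negative. Random speckle covers the whole image, including the flat background.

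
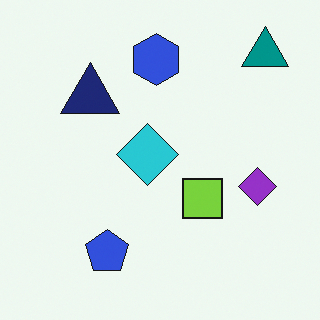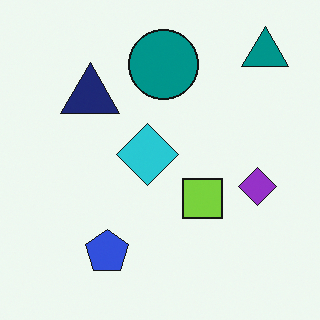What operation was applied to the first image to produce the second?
This is the original image overlaid with an additional teal circle.

A teal circle appears in the second image that is absent from the first.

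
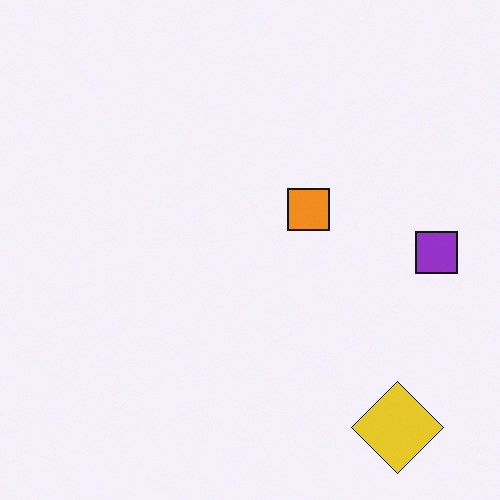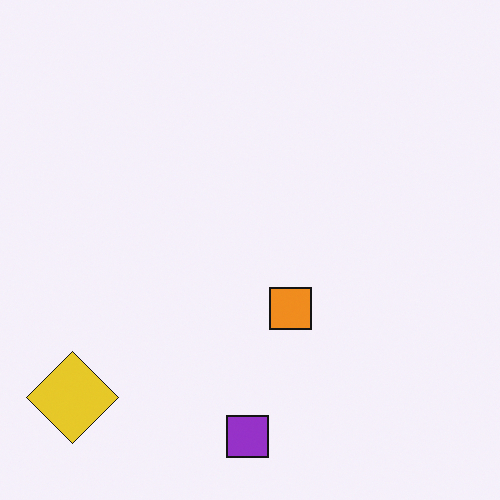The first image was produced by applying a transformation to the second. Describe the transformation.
Rotated 90° counter-clockwise.

The yellow diamond sits in the bottom-left of the second image and the bottom-right of the first — consistent with a whole-image 90° counter-clockwise rotation.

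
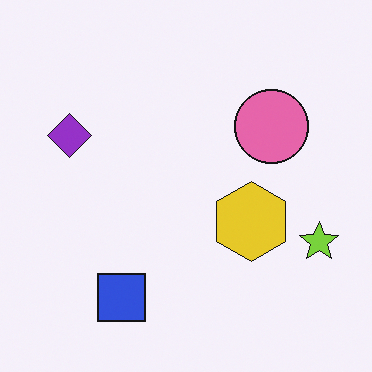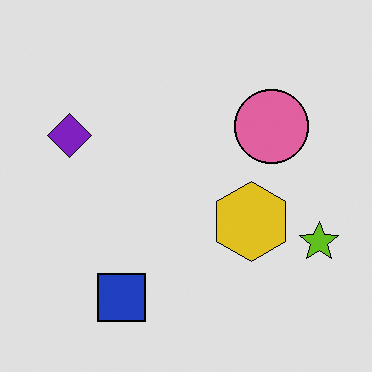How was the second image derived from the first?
The image was posterized to a reduced palette.

Each flat color has snapped to a coarser quantized level — most visibly, the near-white background has dropped to a flat grey.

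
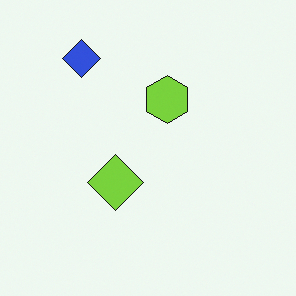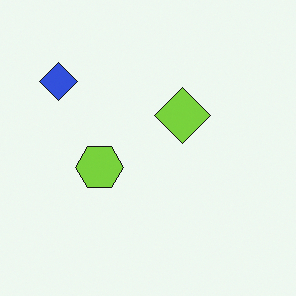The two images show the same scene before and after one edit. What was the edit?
The second image is the first transposed (reflected across the top-left ↔ bottom-right diagonal).

Shapes have swapped their row and column positions — what was in the top-right is now in the bottom-left — a diagonal reflection.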